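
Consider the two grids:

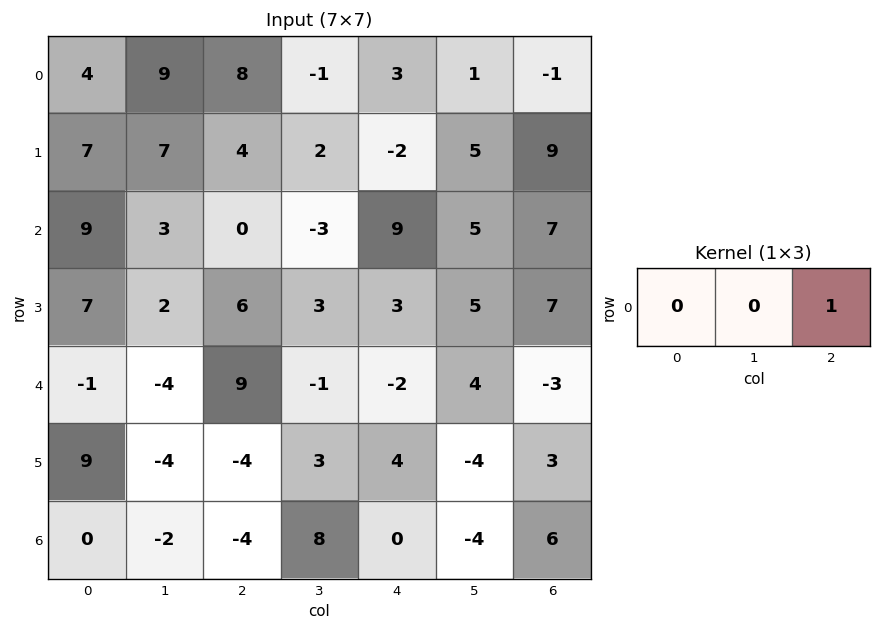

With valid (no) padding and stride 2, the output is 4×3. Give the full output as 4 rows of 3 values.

8 3 -1
0 9 7
9 -2 -3
-4 0 6

Output[0,0]: The receptive field on the input at this output position is [4 9 8]. Elementwise product with the kernel and sum: 8·1.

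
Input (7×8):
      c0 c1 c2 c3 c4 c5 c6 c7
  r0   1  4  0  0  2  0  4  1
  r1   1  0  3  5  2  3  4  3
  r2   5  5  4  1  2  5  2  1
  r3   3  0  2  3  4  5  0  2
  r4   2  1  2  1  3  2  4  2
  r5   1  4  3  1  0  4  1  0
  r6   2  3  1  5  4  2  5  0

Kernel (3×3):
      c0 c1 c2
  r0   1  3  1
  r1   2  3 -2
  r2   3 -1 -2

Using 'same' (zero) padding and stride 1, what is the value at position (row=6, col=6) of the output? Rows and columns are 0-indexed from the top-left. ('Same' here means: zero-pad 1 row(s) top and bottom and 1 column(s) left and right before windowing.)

26

The receptive field on the zero-padded input at this output position is [4 1 0 / 2 5 0 / 0 0 0]. Elementwise product with the kernel and sum: 4·1 + 1·3 + 0·1 + 2·2 + 5·3 + 0·-2 + 0·3 + 0·-1 + 0·-2.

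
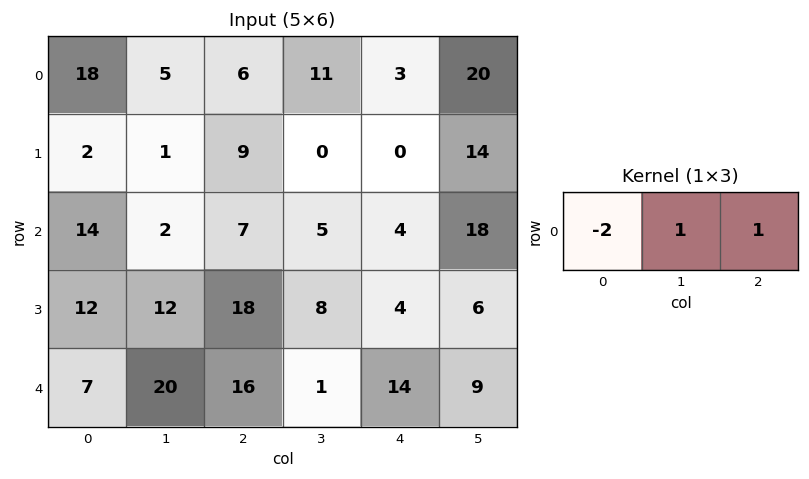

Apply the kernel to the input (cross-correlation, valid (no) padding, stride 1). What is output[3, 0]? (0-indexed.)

6

The receptive field on the input at this output position is [12 12 18]. Elementwise product with the kernel and sum: 12·-2 + 12·1 + 18·1.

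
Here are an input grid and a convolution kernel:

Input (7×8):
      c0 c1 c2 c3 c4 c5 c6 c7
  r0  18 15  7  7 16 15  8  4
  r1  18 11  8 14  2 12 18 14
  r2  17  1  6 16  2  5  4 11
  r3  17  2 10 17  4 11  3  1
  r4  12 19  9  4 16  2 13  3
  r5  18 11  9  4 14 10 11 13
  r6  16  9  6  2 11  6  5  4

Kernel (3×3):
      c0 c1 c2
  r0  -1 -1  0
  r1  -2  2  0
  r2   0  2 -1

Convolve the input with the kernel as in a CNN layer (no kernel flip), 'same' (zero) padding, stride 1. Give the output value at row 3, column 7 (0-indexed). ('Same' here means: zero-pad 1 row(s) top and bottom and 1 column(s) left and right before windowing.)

-13

The receptive field on the zero-padded input at this output position is [4 11 0 / 3 1 0 / 13 3 0]. Elementwise product with the kernel and sum: 4·-1 + 11·-1 + 3·-2 + 1·2 + 3·2 + 0·-1.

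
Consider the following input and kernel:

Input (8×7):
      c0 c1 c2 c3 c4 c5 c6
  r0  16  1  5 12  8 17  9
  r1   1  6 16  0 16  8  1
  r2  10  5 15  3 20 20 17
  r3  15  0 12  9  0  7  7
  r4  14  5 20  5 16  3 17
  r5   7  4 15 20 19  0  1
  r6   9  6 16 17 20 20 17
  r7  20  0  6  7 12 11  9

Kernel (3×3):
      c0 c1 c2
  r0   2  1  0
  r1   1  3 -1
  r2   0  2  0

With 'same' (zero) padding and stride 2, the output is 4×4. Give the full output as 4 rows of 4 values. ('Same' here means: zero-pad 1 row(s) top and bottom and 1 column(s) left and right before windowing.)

Output[0,0]: The receptive field on the zero-padded input at this output position is [0 0 0 / 0 16 1 / 0 1 6]. Elementwise product with the kernel and sum: 0·2 + 0·1 + 0·1 + 16·3 + 1·-1 + 1·2.

49 36 51 46
56 99 59 102
66 102 106 77
68 72 140 90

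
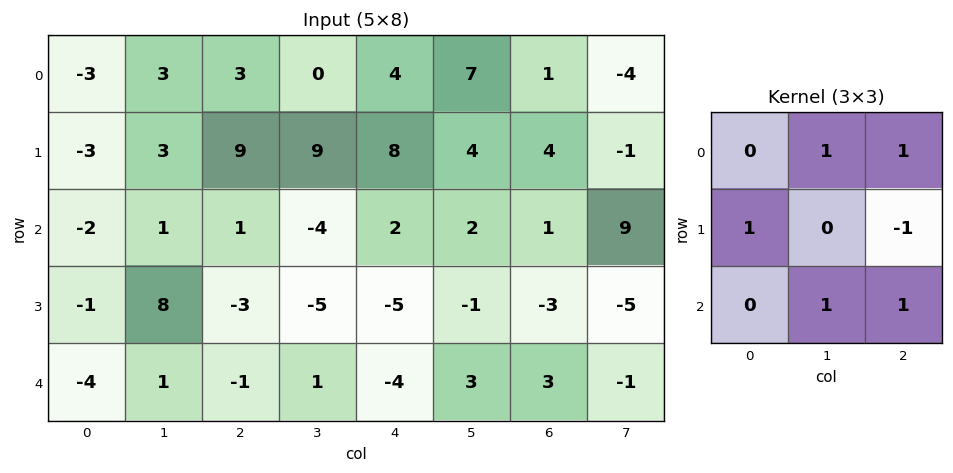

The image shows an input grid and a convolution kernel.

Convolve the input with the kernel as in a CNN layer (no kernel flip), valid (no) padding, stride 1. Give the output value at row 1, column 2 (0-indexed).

6

The receptive field on the input at this output position is [9 9 8 / 1 -4 2 / -3 -5 -5]. Elementwise product with the kernel and sum: 9·1 + 8·1 + 1·1 + 2·-1 + -5·1 + -5·1.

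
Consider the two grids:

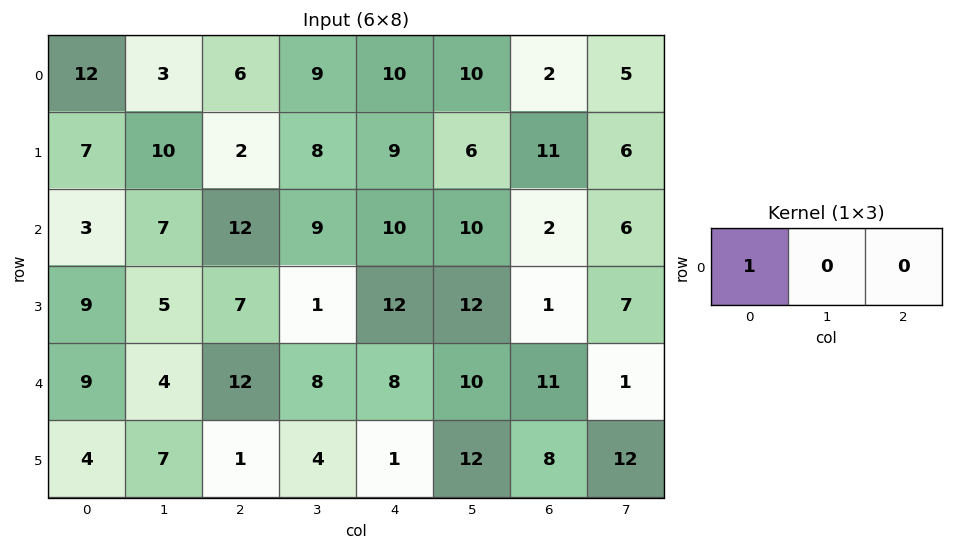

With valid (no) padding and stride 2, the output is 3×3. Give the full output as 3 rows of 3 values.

Output[0,0]: The receptive field on the input at this output position is [12 3 6]. Elementwise product with the kernel and sum: 12·1.

12 6 10
3 12 10
9 12 8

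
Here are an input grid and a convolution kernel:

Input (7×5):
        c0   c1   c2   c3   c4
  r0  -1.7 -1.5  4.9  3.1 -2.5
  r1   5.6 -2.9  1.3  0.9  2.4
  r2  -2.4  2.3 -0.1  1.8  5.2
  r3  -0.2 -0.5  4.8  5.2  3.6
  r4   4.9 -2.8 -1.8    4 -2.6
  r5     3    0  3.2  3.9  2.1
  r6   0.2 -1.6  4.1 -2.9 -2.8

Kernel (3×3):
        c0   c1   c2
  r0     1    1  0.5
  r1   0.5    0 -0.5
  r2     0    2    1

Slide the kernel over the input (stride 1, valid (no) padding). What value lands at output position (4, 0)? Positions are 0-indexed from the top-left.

2

The receptive field on the input at this output position is [4.9 -2.8 -1.8 / 3 0 3.2 / 0.2 -1.6 4.1]. Elementwise product with the kernel and sum: 4.9·1 + -2.8·1 + -1.8·0.5 + 3·0.5 + 3.2·-0.5 + -1.6·2 + 4.1·1.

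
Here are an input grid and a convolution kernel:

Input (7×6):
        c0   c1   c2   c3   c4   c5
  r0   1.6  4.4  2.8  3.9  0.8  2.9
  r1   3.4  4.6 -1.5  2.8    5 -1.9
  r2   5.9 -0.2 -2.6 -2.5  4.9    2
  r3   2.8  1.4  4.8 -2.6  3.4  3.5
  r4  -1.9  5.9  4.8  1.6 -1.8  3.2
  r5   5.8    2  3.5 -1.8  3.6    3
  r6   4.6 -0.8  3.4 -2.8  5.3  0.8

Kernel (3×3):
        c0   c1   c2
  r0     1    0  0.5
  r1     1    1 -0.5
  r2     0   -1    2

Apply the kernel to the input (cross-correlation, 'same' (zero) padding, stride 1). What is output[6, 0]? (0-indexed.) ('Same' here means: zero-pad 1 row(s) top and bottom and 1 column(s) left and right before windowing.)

6

The receptive field on the zero-padded input at this output position is [0 5.8 2 / 0 4.6 -0.8 / 0 0 0]. Elementwise product with the kernel and sum: 0·1 + 2·0.5 + 0·1 + 4.6·1 + -0.8·-0.5 + 0·-1 + 0·2.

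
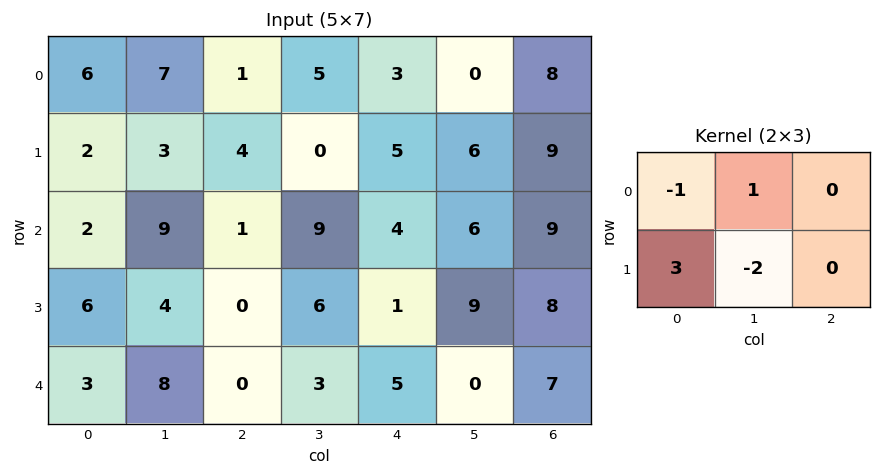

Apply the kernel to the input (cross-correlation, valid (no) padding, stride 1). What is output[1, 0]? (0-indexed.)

The receptive field on the input at this output position is [2 3 4 / 2 9 1]. Elementwise product with the kernel and sum: 2·-1 + 3·1 + 2·3 + 9·-2.

-11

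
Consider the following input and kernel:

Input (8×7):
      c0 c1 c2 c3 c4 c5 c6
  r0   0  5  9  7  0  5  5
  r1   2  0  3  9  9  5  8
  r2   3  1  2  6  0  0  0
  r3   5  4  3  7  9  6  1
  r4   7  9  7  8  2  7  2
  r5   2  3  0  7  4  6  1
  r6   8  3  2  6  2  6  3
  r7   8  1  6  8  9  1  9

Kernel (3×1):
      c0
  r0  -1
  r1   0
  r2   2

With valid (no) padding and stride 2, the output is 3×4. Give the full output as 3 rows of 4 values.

Output[0,0]: The receptive field on the input at this output position is [0 / 2 / 3]. Elementwise product with the kernel and sum: 0·-1 + 3·2.
Output[0,1]: The receptive field on the input at this output position is [9 / 3 / 2]. Elementwise product with the kernel and sum: 9·-1 + 2·2.

6 -5 0 -5
11 12 4 4
9 -3 2 4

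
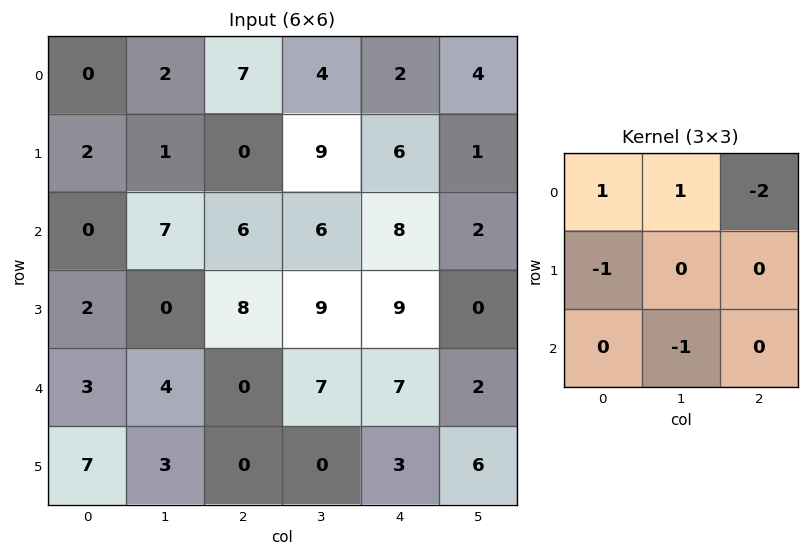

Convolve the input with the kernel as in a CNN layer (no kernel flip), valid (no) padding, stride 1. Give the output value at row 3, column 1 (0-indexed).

The receptive field on the input at this output position is [0 8 9 / 4 0 7 / 3 0 0]. Elementwise product with the kernel and sum: 0·1 + 8·1 + 9·-2 + 4·-1 + 0·-1.

-14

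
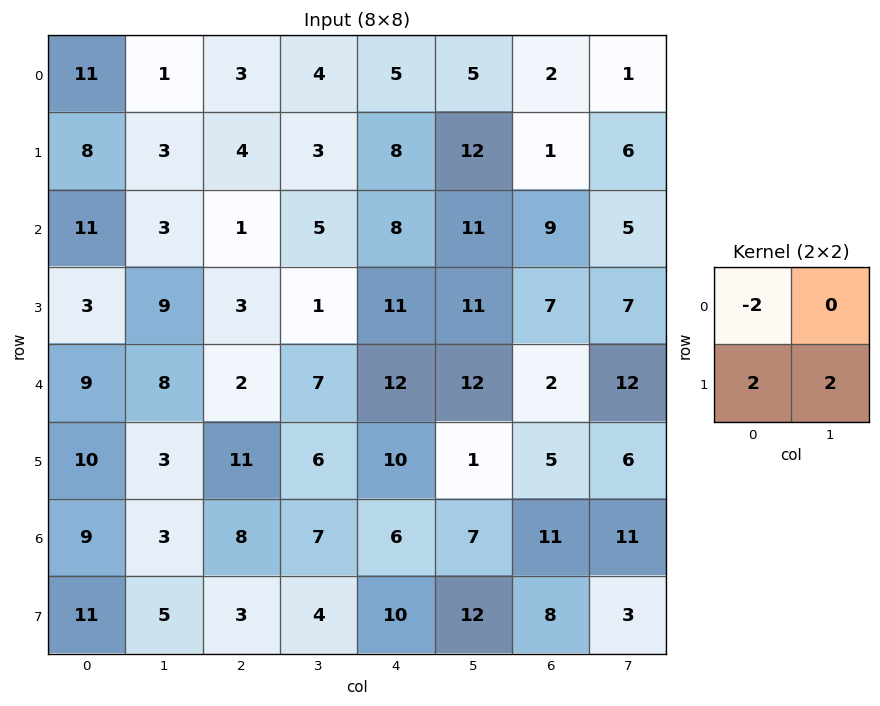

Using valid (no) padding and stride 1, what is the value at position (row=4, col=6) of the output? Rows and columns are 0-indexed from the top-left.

18

The receptive field on the input at this output position is [2 12 / 5 6]. Elementwise product with the kernel and sum: 2·-2 + 5·2 + 6·2.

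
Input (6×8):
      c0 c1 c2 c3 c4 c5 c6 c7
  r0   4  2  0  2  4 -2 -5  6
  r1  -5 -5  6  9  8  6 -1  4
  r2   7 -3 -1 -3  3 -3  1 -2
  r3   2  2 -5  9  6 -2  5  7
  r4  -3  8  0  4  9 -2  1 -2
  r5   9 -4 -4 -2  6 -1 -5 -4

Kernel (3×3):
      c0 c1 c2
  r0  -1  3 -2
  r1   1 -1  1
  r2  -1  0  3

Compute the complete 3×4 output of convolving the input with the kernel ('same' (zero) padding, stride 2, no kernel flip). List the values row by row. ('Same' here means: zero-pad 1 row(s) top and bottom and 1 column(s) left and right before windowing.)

Output[0,0]: The receptive field on the zero-padded input at this output position is [0 0 0 / 0 4 2 / 0 -5 -5]. Elementwise product with the kernel and sum: 0·-1 + 0·3 + 0·-2 + 0·1 + 4·-1 + 2·1 + 0·-1 + -5·3.

-17 36 5 15
-9 25 -21 0
1 -25 5 -13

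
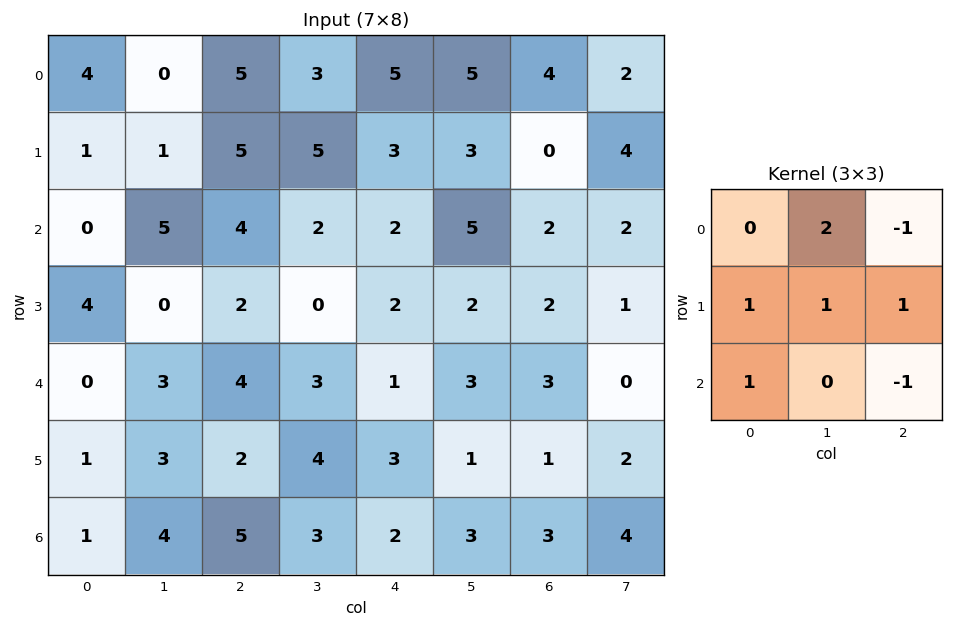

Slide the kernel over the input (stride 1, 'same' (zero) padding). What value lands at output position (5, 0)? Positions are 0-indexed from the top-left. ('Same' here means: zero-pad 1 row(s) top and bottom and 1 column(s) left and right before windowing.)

-3

The receptive field on the zero-padded input at this output position is [0 0 3 / 0 1 3 / 0 1 4]. Elementwise product with the kernel and sum: 0·2 + 3·-1 + 0·1 + 1·1 + 3·1 + 0·1 + 4·-1.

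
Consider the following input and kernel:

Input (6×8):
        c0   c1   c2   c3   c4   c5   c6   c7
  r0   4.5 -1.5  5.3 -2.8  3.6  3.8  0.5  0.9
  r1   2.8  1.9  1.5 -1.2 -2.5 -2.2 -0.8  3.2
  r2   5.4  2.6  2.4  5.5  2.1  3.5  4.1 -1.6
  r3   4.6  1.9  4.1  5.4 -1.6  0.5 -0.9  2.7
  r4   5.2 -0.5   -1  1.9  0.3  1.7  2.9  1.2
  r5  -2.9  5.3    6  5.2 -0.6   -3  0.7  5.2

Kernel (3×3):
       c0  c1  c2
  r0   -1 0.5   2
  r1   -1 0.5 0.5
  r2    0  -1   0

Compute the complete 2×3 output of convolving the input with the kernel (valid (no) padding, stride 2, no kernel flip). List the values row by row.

Output[0,0]: The receptive field on the input at this output position is [4.5 -1.5 5.3 / 2.8 1.9 1.5 / 5.4 2.6 2.4]. Elementwise product with the kernel and sum: 4.5·-1 + -1.5·0.5 + 5.3·2 + 2.8·-1 + 1.9·0.5 + 1.5·0.5 + 2.6·-1.
Output[0,1]: The receptive field on the input at this output position is [5.3 -2.8 3.6 / 1.5 -1.2 -2.5 / 2.4 5.5 2.1]. Elementwise product with the kernel and sum: 5.3·-1 + -2.8·0.5 + 3.6·2 + 1.5·-1 + -1.2·0.5 + -2.5·0.5 + 5.5·-1.

1.65 -8.35 -3.2
-0.4 0.45 7.55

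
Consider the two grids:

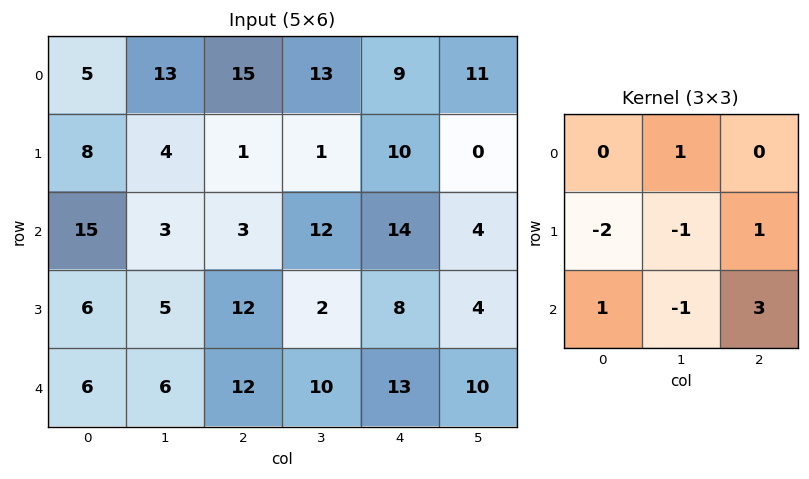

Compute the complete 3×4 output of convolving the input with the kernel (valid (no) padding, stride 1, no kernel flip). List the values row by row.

Output[0,0]: The receptive field on the input at this output position is [5 13 15 / 8 4 1 / 15 3 3]. Elementwise product with the kernel and sum: 13·1 + 8·-2 + 4·-1 + 1·1 + 15·1 + 3·-1 + 3·3.
Output[0,1]: The receptive field on the input at this output position is [13 15 13 / 4 1 1 / 3 3 12]. Elementwise product with the kernel and sum: 15·1 + 4·-2 + 1·-1 + 1·1 + 3·1 + 3·-1 + 12·3.

15 43 53 7
11 3 31 -18
34 7 35 33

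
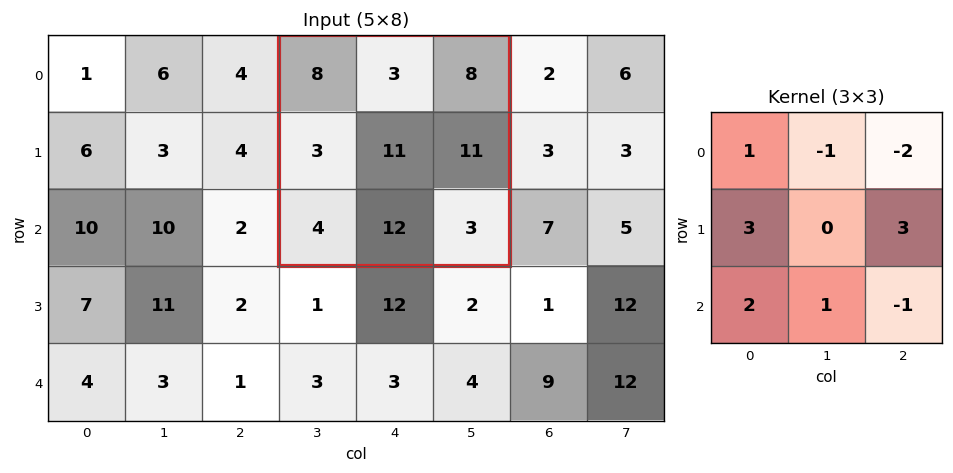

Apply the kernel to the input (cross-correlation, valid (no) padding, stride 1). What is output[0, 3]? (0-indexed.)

The receptive field on the input at this output position is [8 3 8 / 3 11 11 / 4 12 3]. Elementwise product with the kernel and sum: 8·1 + 3·-1 + 8·-2 + 3·3 + 11·3 + 4·2 + 12·1 + 3·-1.

48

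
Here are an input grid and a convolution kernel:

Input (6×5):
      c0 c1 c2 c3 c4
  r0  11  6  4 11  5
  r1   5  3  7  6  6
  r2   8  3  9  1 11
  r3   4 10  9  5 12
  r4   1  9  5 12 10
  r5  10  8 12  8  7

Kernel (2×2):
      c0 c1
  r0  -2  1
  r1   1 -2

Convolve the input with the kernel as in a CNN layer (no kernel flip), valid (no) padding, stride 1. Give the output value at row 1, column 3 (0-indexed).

The receptive field on the input at this output position is [6 6 / 1 11]. Elementwise product with the kernel and sum: 6·-2 + 6·1 + 1·1 + 11·-2.

-27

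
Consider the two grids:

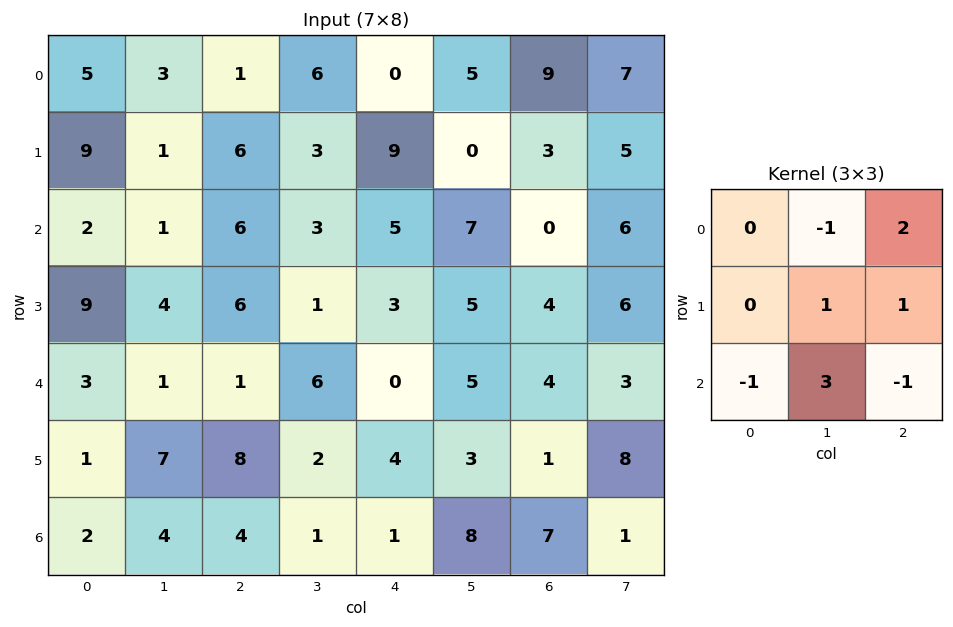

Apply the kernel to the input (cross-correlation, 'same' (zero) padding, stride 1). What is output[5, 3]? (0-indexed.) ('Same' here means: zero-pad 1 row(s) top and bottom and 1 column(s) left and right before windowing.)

The receptive field on the zero-padded input at this output position is [1 6 0 / 8 2 4 / 4 1 1]. Elementwise product with the kernel and sum: 6·-1 + 0·2 + 2·1 + 4·1 + 4·-1 + 1·3 + 1·-1.

-2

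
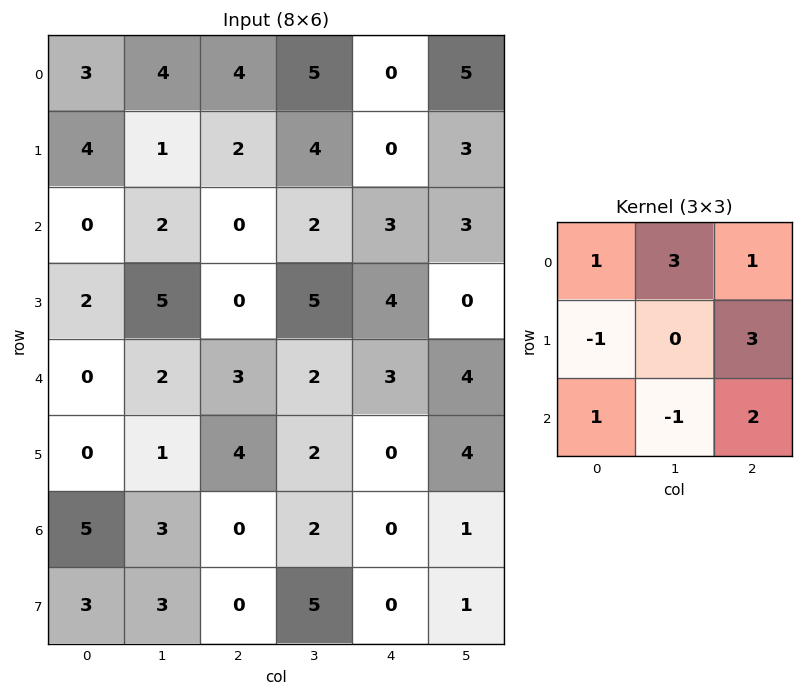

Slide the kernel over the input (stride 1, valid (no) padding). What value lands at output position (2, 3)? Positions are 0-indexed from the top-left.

The receptive field on the input at this output position is [2 3 3 / 5 4 0 / 2 3 4]. Elementwise product with the kernel and sum: 2·1 + 3·3 + 3·1 + 5·-1 + 0·3 + 2·1 + 3·-1 + 4·2.

16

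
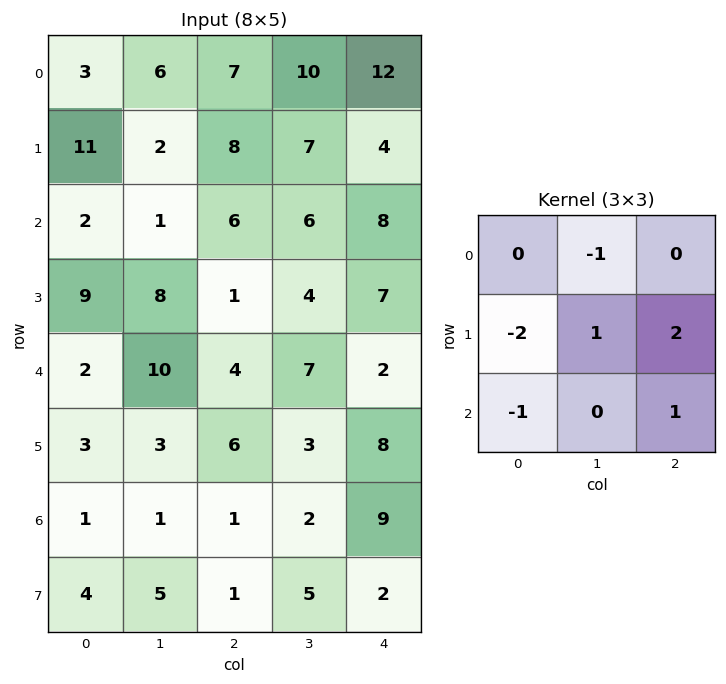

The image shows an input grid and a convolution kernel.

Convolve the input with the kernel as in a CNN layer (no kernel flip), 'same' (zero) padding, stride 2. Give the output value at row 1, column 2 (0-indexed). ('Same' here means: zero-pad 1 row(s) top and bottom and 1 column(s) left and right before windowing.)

-12

The receptive field on the zero-padded input at this output position is [7 4 0 / 6 8 0 / 4 7 0]. Elementwise product with the kernel and sum: 4·-1 + 6·-2 + 8·1 + 0·2 + 4·-1 + 0·1.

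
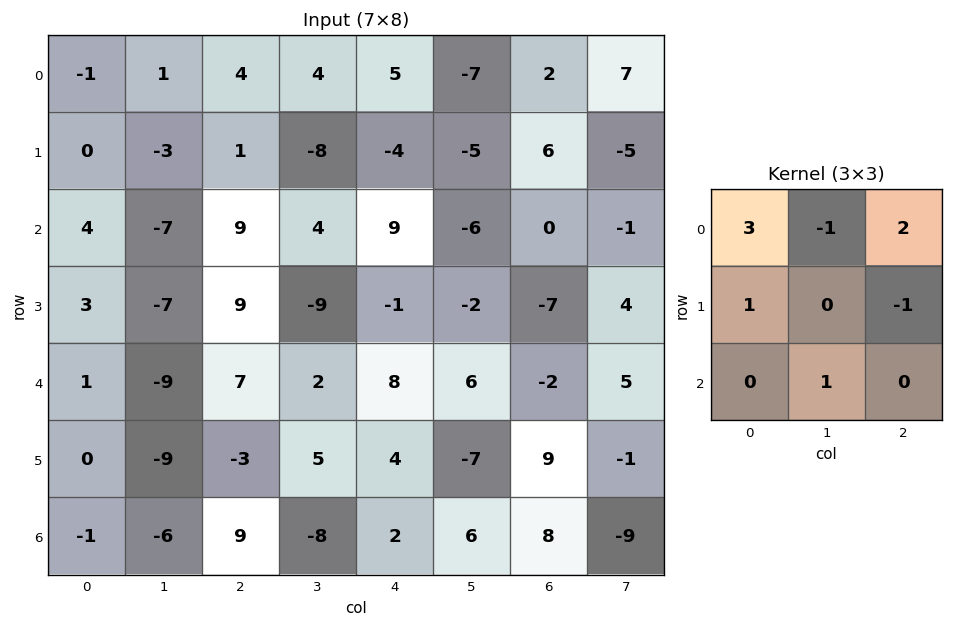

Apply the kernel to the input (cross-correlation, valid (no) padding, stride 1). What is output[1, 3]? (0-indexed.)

The receptive field on the input at this output position is [-8 -4 -5 / 4 9 -6 / -9 -1 -2]. Elementwise product with the kernel and sum: -8·3 + -4·-1 + -5·2 + 4·1 + -6·-1 + -1·1.

-21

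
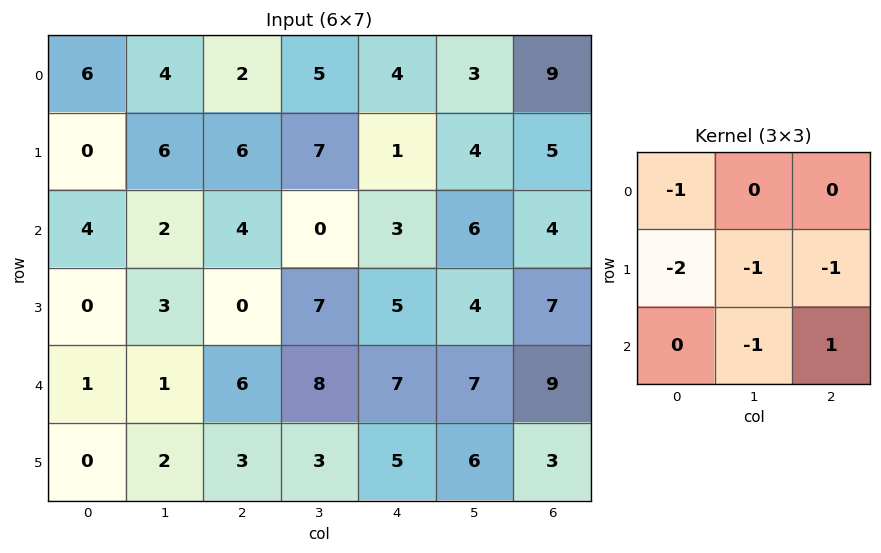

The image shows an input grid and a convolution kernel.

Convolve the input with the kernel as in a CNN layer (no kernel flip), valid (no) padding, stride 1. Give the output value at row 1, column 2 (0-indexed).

The receptive field on the input at this output position is [6 7 1 / 4 0 3 / 0 7 5]. Elementwise product with the kernel and sum: 6·-1 + 4·-2 + 0·-1 + 3·-1 + 7·-1 + 5·1.

-19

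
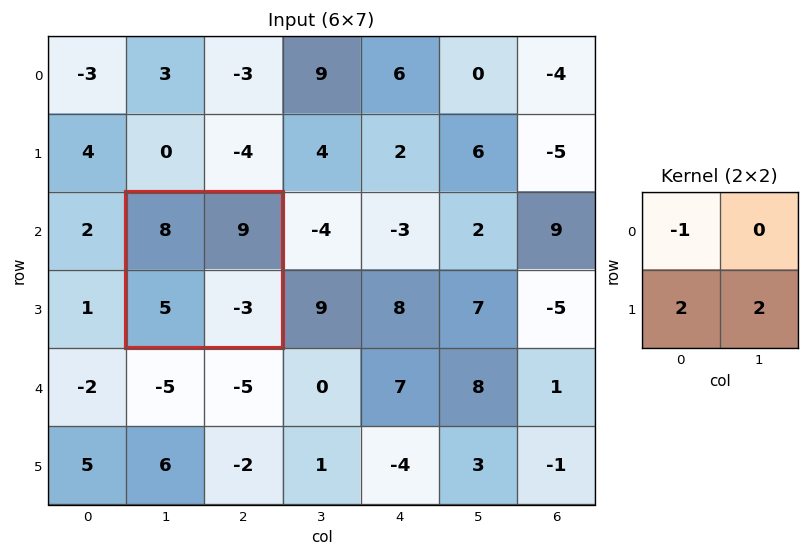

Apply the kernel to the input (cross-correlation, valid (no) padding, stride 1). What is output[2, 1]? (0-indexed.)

-4

The receptive field on the input at this output position is [8 9 / 5 -3]. Elementwise product with the kernel and sum: 8·-1 + 5·2 + -3·2.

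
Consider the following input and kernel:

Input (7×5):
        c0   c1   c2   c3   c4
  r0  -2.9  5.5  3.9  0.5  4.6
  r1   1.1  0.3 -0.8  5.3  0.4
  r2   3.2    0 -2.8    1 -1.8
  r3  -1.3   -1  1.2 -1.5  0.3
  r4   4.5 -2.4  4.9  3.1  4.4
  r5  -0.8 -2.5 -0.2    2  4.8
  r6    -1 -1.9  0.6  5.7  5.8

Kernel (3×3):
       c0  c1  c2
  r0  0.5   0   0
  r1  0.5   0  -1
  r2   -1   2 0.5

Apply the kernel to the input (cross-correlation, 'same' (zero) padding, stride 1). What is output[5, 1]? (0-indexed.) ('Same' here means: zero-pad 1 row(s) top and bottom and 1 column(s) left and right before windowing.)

The receptive field on the zero-padded input at this output position is [4.5 -2.4 4.9 / -0.8 -2.5 -0.2 / -1 -1.9 0.6]. Elementwise product with the kernel and sum: 4.5·0.5 + -0.8·0.5 + -0.2·-1 + -1·-1 + -1.9·2 + 0.6·0.5.

-0.45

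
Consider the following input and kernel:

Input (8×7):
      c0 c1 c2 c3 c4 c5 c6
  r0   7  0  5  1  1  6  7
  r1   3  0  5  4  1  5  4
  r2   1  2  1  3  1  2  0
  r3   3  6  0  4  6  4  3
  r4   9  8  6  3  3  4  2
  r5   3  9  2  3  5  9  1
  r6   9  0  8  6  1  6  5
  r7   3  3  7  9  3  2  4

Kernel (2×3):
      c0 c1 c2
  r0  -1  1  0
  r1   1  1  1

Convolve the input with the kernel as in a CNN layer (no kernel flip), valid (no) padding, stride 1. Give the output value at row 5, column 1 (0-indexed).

The receptive field on the input at this output position is [9 2 3 / 0 8 6]. Elementwise product with the kernel and sum: 9·-1 + 2·1 + 0·1 + 8·1 + 6·1.

7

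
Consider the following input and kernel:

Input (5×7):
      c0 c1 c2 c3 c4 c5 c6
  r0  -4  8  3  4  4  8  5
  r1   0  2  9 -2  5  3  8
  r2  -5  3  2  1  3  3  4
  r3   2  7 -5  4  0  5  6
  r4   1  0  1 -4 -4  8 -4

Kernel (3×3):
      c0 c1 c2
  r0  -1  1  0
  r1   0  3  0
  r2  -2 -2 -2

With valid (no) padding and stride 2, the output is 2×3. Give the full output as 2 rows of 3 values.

Output[0,0]: The receptive field on the input at this output position is [-4 8 3 / 0 2 9 / -5 3 2]. Elementwise product with the kernel and sum: -4·-1 + 8·1 + 2·3 + -5·-2 + 3·-2 + 2·-2.

18 -17 -7
25 25 15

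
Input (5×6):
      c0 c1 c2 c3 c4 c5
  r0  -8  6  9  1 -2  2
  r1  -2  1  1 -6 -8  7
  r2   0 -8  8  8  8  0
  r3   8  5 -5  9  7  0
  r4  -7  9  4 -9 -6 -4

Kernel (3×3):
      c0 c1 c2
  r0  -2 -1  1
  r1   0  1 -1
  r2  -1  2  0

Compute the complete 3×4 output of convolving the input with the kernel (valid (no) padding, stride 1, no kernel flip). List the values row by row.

3 11 -11 -5
-10 -24 19 40
51 1 -36 -20

Output[0,0]: The receptive field on the input at this output position is [-8 6 9 / -2 1 1 / 0 -8 8]. Elementwise product with the kernel and sum: -8·-2 + 6·-1 + 9·1 + 1·1 + 1·-1 + 0·-1 + -8·2.
Output[0,1]: The receptive field on the input at this output position is [6 9 1 / 1 1 -6 / -8 8 8]. Elementwise product with the kernel and sum: 6·-2 + 9·-1 + 1·1 + 1·1 + -6·-1 + -8·-1 + 8·2.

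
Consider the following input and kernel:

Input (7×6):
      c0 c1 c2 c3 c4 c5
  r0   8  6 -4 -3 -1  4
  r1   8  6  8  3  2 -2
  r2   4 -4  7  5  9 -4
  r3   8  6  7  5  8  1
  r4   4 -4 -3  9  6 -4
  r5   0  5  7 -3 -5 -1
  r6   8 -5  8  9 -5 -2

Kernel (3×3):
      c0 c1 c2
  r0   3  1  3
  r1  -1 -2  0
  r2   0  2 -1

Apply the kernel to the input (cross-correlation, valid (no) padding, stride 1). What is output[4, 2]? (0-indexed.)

The receptive field on the input at this output position is [-3 9 6 / 7 -3 -5 / 8 9 -5]. Elementwise product with the kernel and sum: -3·3 + 9·1 + 6·3 + 7·-1 + -3·-2 + 9·2 + -5·-1.

40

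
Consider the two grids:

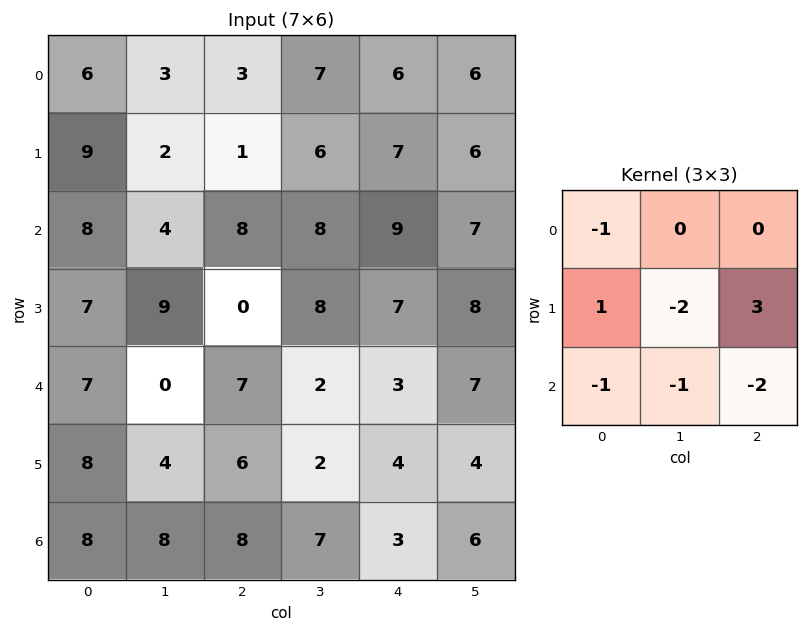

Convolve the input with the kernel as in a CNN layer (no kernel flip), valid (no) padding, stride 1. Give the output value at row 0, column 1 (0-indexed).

The receptive field on the input at this output position is [3 3 7 / 2 1 6 / 4 8 8]. Elementwise product with the kernel and sum: 3·-1 + 2·1 + 1·-2 + 6·3 + 4·-1 + 8·-1 + 8·-2.

-13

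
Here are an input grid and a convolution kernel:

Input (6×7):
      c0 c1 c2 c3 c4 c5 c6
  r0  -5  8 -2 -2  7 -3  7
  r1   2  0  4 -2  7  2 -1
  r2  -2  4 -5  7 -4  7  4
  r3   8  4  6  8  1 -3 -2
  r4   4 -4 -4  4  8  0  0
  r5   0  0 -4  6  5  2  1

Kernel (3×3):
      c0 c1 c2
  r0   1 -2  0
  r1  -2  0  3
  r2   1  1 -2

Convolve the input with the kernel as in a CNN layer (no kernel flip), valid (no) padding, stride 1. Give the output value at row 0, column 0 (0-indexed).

The receptive field on the input at this output position is [-5 8 -2 / 2 0 4 / -2 4 -5]. Elementwise product with the kernel and sum: -5·1 + 8·-2 + 2·-2 + 4·3 + -2·1 + 4·1 + -5·-2.

-1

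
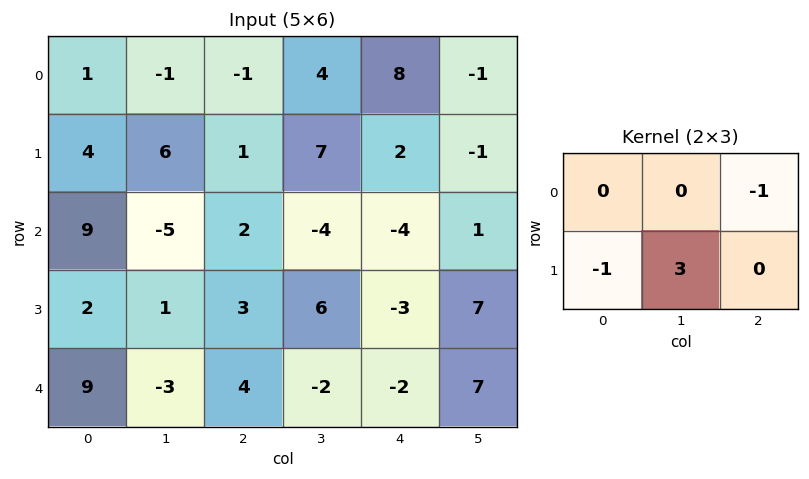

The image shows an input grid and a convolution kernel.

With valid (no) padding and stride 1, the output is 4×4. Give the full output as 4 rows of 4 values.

15 -7 12 0
-25 4 -16 -7
-1 12 19 -16
-21 9 -7 -11

Output[0,0]: The receptive field on the input at this output position is [1 -1 -1 / 4 6 1]. Elementwise product with the kernel and sum: -1·-1 + 4·-1 + 6·3.
Output[0,1]: The receptive field on the input at this output position is [-1 -1 4 / 6 1 7]. Elementwise product with the kernel and sum: 4·-1 + 6·-1 + 1·3.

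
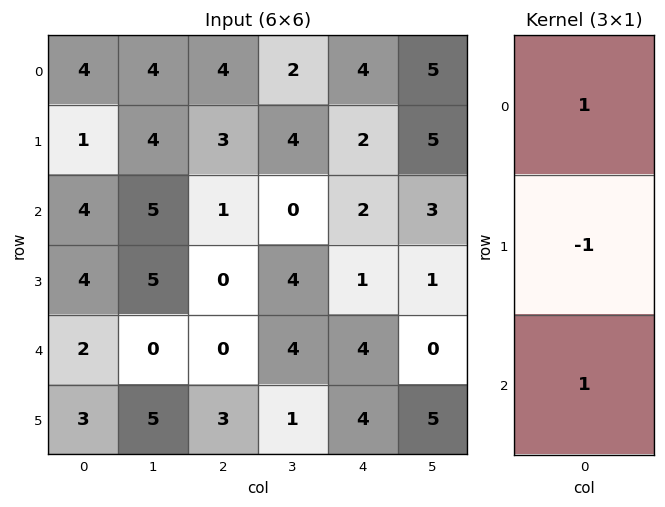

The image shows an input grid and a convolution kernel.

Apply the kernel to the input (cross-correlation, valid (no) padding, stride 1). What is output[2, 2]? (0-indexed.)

The receptive field on the input at this output position is [1 / 0 / 0]. Elementwise product with the kernel and sum: 1·1 + 0·-1 + 0·1.

1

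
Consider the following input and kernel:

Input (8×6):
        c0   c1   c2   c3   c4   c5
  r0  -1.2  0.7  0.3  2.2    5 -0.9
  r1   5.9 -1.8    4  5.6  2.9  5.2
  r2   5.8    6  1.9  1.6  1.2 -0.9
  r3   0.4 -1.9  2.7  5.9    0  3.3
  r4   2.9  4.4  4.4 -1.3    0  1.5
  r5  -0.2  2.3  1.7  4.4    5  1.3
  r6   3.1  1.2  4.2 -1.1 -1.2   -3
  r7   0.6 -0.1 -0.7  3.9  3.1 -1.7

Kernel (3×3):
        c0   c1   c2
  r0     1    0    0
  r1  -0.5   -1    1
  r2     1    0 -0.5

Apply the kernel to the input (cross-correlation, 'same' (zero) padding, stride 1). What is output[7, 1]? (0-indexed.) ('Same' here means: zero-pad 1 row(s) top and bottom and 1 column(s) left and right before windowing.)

The receptive field on the zero-padded input at this output position is [3.1 1.2 4.2 / 0.6 -0.1 -0.7 / 0 0 0]. Elementwise product with the kernel and sum: 3.1·1 + 0.6·-0.5 + -0.1·-1 + -0.7·1 + 0·1 + 0·-0.5.

2.2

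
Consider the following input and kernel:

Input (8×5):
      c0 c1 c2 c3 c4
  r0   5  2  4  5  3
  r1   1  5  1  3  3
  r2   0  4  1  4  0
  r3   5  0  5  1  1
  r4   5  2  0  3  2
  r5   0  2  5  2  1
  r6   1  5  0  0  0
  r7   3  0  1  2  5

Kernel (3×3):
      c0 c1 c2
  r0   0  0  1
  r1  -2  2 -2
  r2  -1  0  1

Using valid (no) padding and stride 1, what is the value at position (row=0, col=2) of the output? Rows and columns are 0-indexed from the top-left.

0

The receptive field on the input at this output position is [4 5 3 / 1 3 3 / 1 4 0]. Elementwise product with the kernel and sum: 3·1 + 1·-2 + 3·2 + 3·-2 + 1·-1 + 0·1.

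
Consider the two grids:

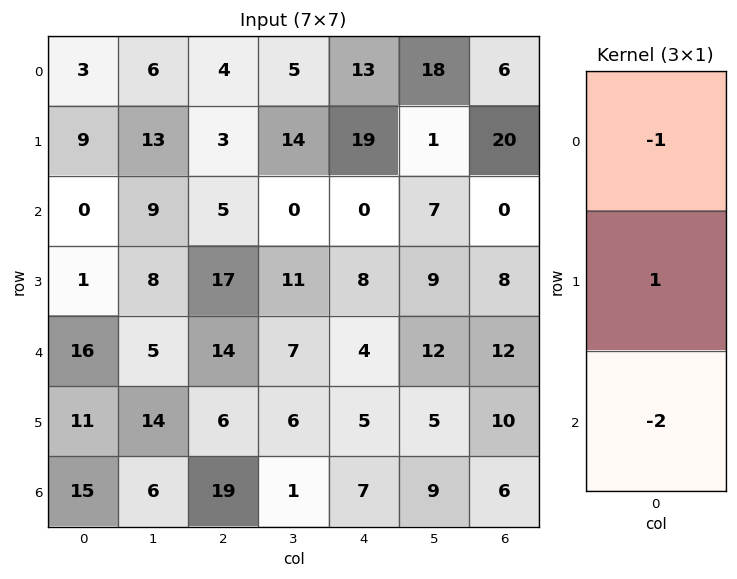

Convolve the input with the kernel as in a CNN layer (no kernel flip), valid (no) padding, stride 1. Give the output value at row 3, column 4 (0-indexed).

The receptive field on the input at this output position is [8 / 4 / 5]. Elementwise product with the kernel and sum: 8·-1 + 4·1 + 5·-2.

-14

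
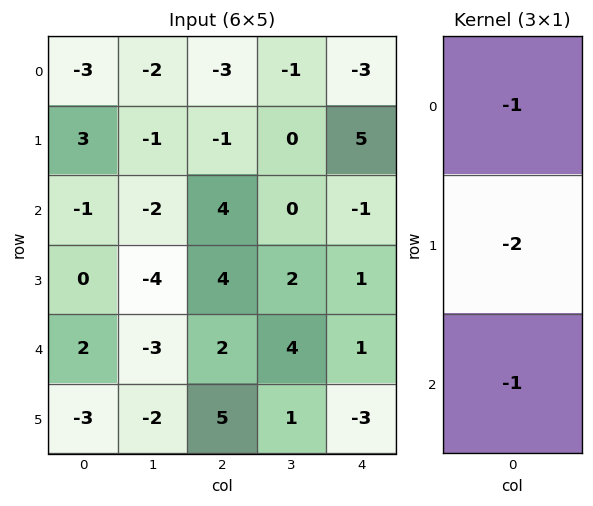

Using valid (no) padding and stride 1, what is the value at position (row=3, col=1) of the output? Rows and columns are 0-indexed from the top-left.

The receptive field on the input at this output position is [-4 / -3 / -2]. Elementwise product with the kernel and sum: -4·-1 + -3·-2 + -2·-1.

12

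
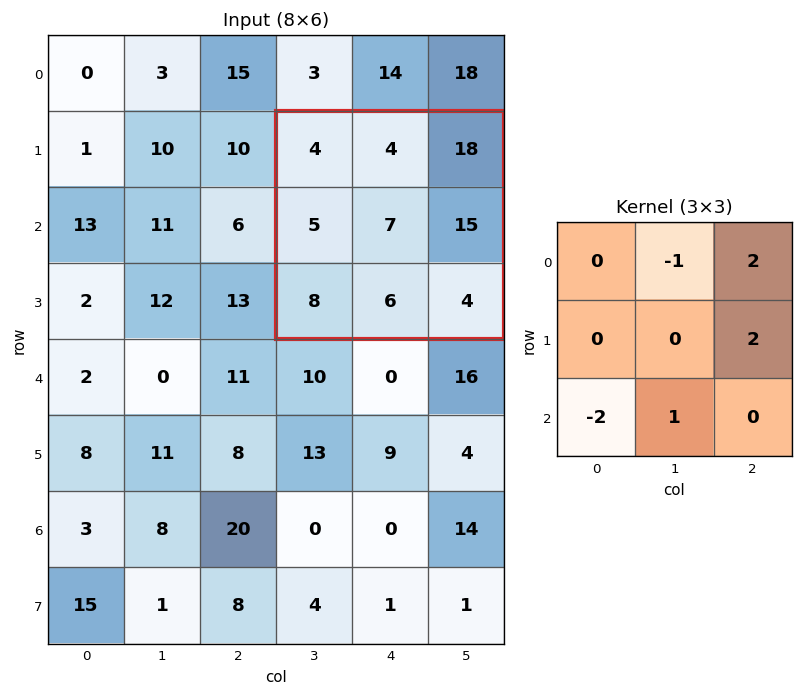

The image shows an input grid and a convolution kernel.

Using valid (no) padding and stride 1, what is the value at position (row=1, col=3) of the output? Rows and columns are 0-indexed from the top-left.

52

The receptive field on the input at this output position is [4 4 18 / 5 7 15 / 8 6 4]. Elementwise product with the kernel and sum: 4·-1 + 18·2 + 15·2 + 8·-2 + 6·1.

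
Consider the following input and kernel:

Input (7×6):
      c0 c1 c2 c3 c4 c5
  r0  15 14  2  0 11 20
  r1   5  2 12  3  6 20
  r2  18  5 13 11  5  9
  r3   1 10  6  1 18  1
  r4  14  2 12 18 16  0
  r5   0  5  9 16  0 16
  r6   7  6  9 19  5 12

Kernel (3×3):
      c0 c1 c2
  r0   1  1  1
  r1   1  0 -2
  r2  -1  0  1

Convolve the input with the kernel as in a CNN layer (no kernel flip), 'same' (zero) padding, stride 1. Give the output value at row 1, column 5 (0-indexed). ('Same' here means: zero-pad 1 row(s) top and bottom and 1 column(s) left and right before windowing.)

The receptive field on the zero-padded input at this output position is [11 20 0 / 6 20 0 / 5 9 0]. Elementwise product with the kernel and sum: 11·1 + 20·1 + 0·1 + 6·1 + 0·-2 + 5·-1 + 0·1.

32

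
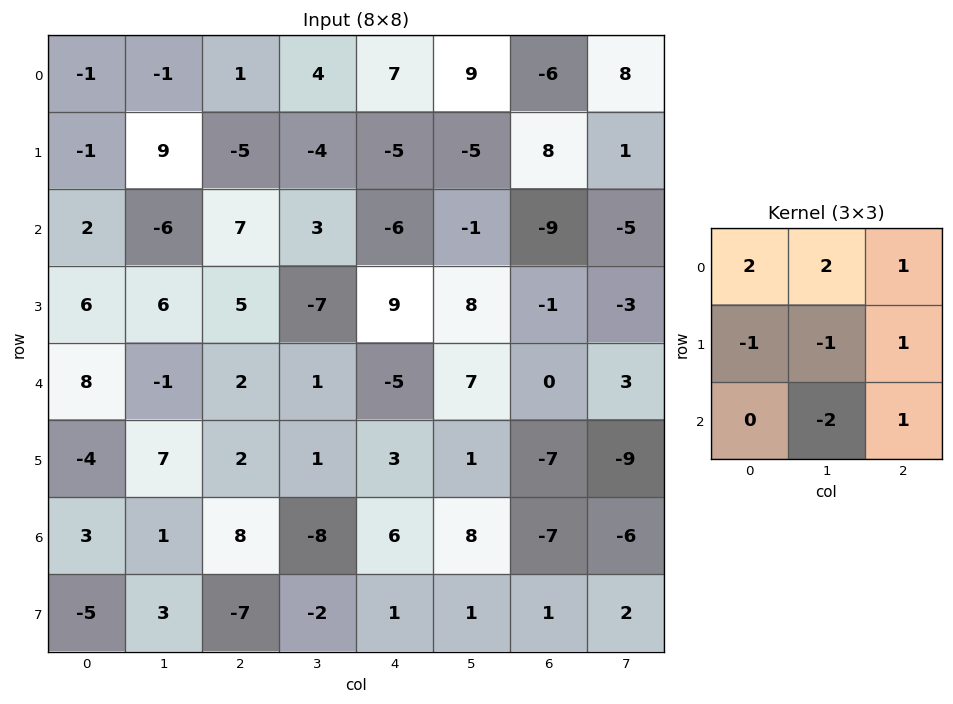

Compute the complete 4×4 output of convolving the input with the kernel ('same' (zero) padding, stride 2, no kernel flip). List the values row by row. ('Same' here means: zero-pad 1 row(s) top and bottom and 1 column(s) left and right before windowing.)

11 10 3 -10
-7 -11 -31 11
24 12 18 12
10 14 18 -28

Output[0,0]: The receptive field on the zero-padded input at this output position is [0 0 0 / 0 -1 -1 / 0 -1 9]. Elementwise product with the kernel and sum: 0·2 + 0·2 + 0·1 + 0·-1 + -1·-1 + -1·1 + -1·-2 + 9·1.
Output[0,1]: The receptive field on the zero-padded input at this output position is [0 0 0 / -1 1 4 / 9 -5 -4]. Elementwise product with the kernel and sum: 0·2 + 0·2 + 0·1 + -1·-1 + 1·-1 + 4·1 + -5·-2 + -4·1.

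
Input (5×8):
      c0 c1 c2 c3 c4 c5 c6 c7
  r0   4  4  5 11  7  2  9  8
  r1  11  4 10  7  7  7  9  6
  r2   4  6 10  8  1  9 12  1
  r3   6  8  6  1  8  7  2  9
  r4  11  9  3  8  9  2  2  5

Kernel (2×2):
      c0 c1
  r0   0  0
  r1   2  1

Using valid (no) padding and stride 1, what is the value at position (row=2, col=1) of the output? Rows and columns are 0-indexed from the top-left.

22

The receptive field on the input at this output position is [6 10 / 8 6]. Elementwise product with the kernel and sum: 8·2 + 6·1.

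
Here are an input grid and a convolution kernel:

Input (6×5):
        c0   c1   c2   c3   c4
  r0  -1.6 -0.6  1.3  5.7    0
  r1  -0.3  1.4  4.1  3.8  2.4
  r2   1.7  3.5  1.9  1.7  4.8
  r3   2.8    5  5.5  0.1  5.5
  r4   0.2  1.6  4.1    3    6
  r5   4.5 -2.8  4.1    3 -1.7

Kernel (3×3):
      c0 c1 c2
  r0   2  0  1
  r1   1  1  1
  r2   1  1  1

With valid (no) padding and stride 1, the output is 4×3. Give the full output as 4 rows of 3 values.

10.4 20.9 21.3
23.9 24.3 30.1
24.5 28 32.8
22.8 23.1 35

Output[0,0]: The receptive field on the input at this output position is [-1.6 -0.6 1.3 / -0.3 1.4 4.1 / 1.7 3.5 1.9]. Elementwise product with the kernel and sum: -1.6·2 + 1.3·1 + -0.3·1 + 1.4·1 + 4.1·1 + 1.7·1 + 3.5·1 + 1.9·1.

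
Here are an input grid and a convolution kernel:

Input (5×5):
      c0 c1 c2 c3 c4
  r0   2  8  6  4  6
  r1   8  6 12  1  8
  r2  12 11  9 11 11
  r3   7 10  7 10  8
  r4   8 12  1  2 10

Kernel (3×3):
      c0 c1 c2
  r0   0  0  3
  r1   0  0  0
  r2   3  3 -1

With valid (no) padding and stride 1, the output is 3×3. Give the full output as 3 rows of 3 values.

78 61 67
80 44 67
86 70 32

Output[0,0]: The receptive field on the input at this output position is [2 8 6 / 8 6 12 / 12 11 9]. Elementwise product with the kernel and sum: 6·3 + 12·3 + 11·3 + 9·-1.
Output[0,1]: The receptive field on the input at this output position is [8 6 4 / 6 12 1 / 11 9 11]. Elementwise product with the kernel and sum: 4·3 + 11·3 + 9·3 + 11·-1.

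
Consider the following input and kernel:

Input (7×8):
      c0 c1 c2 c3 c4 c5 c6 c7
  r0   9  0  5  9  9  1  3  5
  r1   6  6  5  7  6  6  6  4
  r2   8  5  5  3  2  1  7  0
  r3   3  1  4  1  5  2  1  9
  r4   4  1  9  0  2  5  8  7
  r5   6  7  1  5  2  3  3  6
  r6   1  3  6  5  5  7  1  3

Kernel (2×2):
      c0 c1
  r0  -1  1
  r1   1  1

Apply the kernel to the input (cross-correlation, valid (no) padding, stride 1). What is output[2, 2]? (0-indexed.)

The receptive field on the input at this output position is [5 3 / 4 1]. Elementwise product with the kernel and sum: 5·-1 + 3·1 + 4·1 + 1·1.

3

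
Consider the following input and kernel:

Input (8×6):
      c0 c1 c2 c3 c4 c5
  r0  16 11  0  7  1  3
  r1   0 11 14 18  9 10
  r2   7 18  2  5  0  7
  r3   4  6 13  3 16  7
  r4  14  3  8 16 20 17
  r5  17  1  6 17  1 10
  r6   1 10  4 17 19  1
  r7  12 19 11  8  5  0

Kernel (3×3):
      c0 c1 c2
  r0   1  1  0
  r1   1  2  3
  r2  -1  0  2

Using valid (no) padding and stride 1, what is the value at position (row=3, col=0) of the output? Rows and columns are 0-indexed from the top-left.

49

The receptive field on the input at this output position is [4 6 13 / 14 3 8 / 17 1 6]. Elementwise product with the kernel and sum: 4·1 + 6·1 + 14·1 + 3·2 + 8·3 + 17·-1 + 6·2.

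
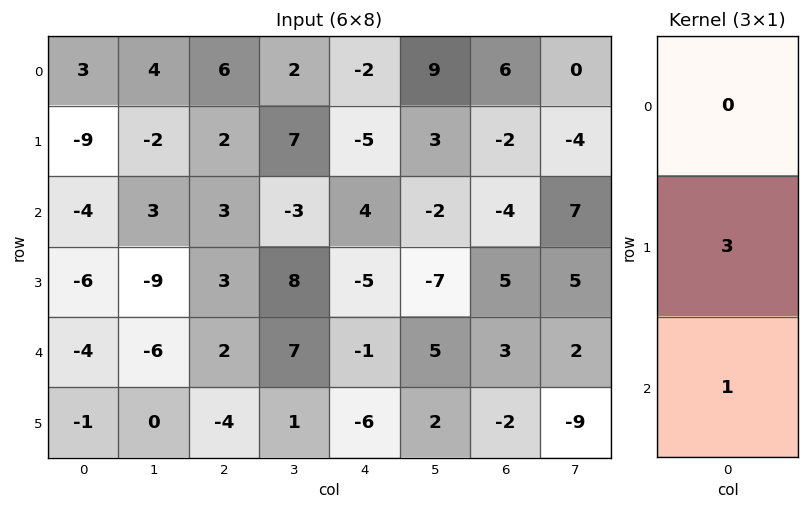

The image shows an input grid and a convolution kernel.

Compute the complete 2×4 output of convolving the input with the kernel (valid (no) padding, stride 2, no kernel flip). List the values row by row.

-31 9 -11 -10
-22 11 -16 18

Output[0,0]: The receptive field on the input at this output position is [3 / -9 / -4]. Elementwise product with the kernel and sum: -9·3 + -4·1.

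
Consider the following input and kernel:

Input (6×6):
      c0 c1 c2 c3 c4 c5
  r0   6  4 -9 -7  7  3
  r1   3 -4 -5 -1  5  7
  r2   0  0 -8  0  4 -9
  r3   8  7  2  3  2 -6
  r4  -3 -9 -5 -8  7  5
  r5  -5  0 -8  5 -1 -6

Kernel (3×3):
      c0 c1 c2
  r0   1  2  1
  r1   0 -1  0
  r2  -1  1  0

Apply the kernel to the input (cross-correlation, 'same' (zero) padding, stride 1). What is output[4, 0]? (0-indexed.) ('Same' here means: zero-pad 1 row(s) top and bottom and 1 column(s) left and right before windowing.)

The receptive field on the zero-padded input at this output position is [0 8 7 / 0 -3 -9 / 0 -5 0]. Elementwise product with the kernel and sum: 0·1 + 8·2 + 7·1 + -3·-1 + 0·-1 + -5·1.

21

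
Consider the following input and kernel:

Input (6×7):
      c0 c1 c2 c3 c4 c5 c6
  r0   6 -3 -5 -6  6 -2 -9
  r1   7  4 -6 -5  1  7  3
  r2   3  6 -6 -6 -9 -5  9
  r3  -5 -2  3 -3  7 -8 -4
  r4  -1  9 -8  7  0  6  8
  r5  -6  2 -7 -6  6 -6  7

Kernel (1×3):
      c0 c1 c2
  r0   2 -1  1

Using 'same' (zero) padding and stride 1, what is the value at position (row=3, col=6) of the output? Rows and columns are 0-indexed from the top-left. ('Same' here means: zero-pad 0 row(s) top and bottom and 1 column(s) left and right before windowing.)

-12

The receptive field on the zero-padded input at this output position is [-8 -4 0]. Elementwise product with the kernel and sum: -8·2 + -4·-1 + 0·1.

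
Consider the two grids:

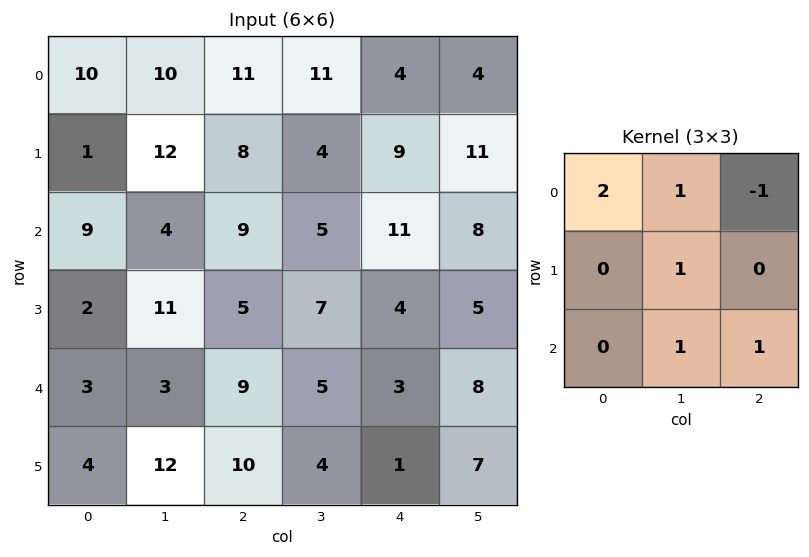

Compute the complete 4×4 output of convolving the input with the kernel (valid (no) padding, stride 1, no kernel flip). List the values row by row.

Output[0,0]: The receptive field on the input at this output position is [10 10 11 / 1 12 8 / 9 4 9]. Elementwise product with the kernel and sum: 10·2 + 10·1 + 11·-1 + 12·1 + 4·1 + 9·1.

44 42 49 50
26 49 27 26
36 31 27 28
35 43 23 24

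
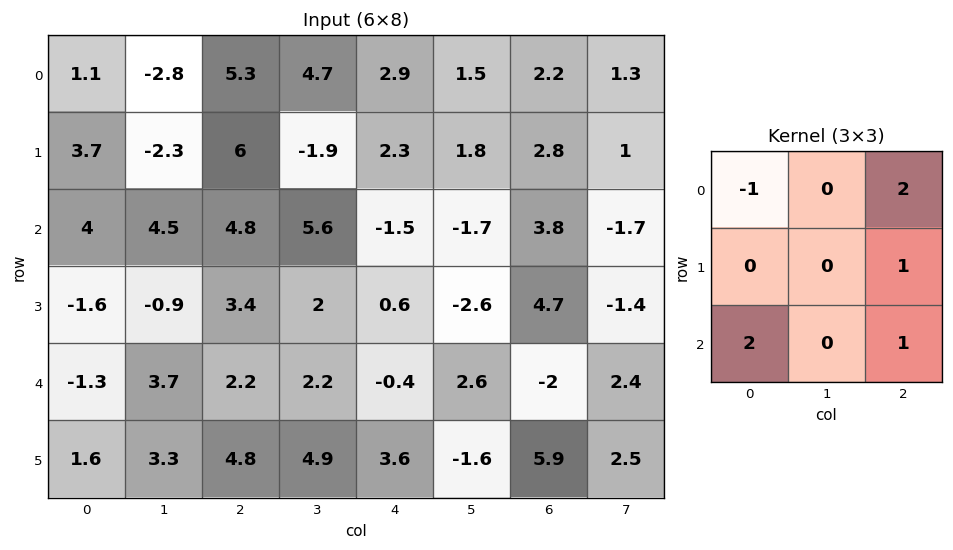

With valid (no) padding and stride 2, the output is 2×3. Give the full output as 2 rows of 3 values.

28.3 10.9 5.1
8.6 -3.2 11

Output[0,0]: The receptive field on the input at this output position is [1.1 -2.8 5.3 / 3.7 -2.3 6 / 4 4.5 4.8]. Elementwise product with the kernel and sum: 1.1·-1 + 5.3·2 + 6·1 + 4·2 + 4.8·1.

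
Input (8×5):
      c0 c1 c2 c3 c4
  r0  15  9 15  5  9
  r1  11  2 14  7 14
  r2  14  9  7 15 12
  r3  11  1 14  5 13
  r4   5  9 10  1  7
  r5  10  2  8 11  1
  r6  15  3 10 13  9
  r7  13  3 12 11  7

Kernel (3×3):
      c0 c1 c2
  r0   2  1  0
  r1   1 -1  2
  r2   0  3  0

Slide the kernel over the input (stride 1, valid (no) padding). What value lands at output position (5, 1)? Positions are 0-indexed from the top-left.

67

The receptive field on the input at this output position is [2 8 11 / 3 10 13 / 3 12 11]. Elementwise product with the kernel and sum: 2·2 + 8·1 + 3·1 + 10·-1 + 13·2 + 12·3.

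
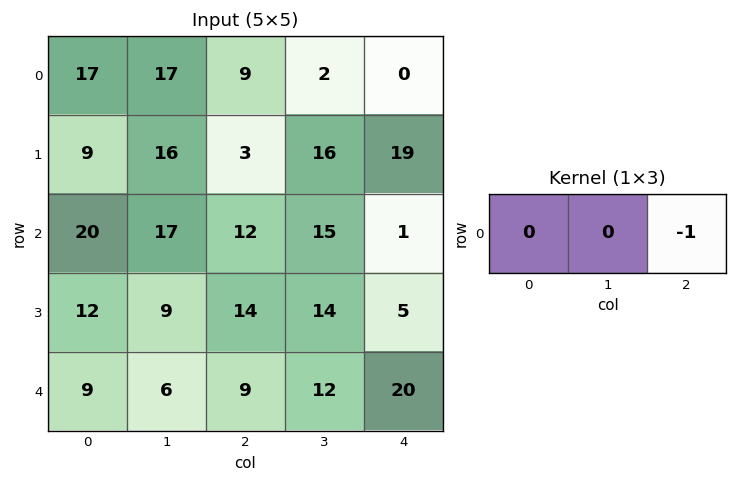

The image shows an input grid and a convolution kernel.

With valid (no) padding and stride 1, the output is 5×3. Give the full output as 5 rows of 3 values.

Output[0,0]: The receptive field on the input at this output position is [17 17 9]. Elementwise product with the kernel and sum: 9·-1.

-9 -2 0
-3 -16 -19
-12 -15 -1
-14 -14 -5
-9 -12 -20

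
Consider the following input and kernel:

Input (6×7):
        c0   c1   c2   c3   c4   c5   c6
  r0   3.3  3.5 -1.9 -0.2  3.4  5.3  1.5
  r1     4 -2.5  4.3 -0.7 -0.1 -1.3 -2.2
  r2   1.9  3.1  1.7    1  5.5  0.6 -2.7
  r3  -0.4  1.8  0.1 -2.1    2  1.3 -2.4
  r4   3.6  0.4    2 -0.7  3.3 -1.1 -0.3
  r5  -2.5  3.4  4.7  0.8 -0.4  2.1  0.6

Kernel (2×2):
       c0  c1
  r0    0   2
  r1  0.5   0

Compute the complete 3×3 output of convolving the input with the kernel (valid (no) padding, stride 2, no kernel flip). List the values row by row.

Output[0,0]: The receptive field on the input at this output position is [3.3 3.5 / 4 -2.5]. Elementwise product with the kernel and sum: 3.5·2 + 4·0.5.
Output[0,1]: The receptive field on the input at this output position is [-1.9 -0.2 / 4.3 -0.7]. Elementwise product with the kernel and sum: -0.2·2 + 4.3·0.5.

9 1.75 10.55
6 2.05 2.2
-0.45 0.95 -2.4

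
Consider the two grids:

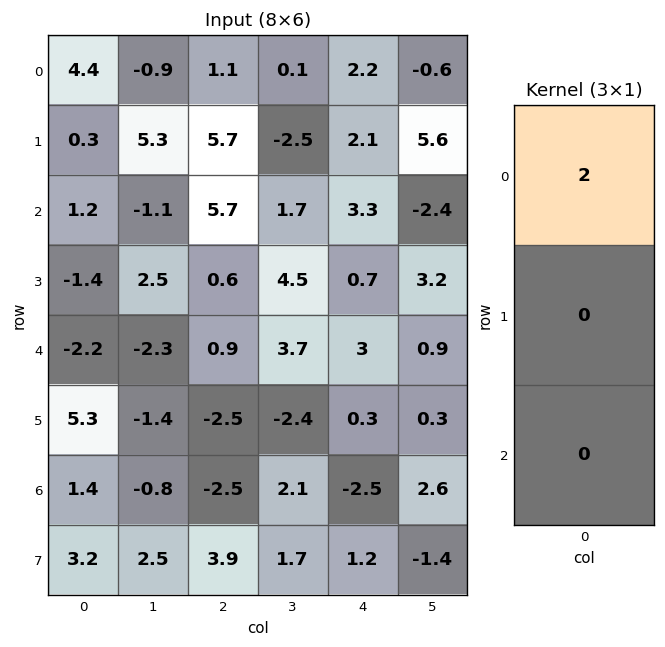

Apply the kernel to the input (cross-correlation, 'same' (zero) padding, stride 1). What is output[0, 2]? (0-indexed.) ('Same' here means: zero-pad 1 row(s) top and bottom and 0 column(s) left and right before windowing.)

0

The receptive field on the zero-padded input at this output position is [0 / 1.1 / 5.7]. Elementwise product with the kernel and sum: 0·2.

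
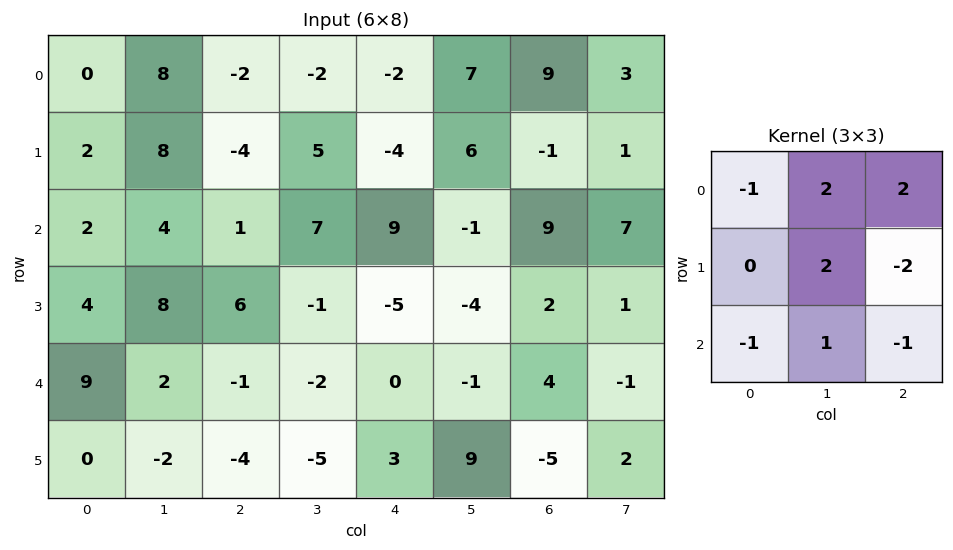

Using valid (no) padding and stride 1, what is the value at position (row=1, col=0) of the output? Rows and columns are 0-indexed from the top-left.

10

The receptive field on the input at this output position is [2 8 -4 / 2 4 1 / 4 8 6]. Elementwise product with the kernel and sum: 2·-1 + 8·2 + -4·2 + 4·2 + 1·-2 + 4·-1 + 8·1 + 6·-1.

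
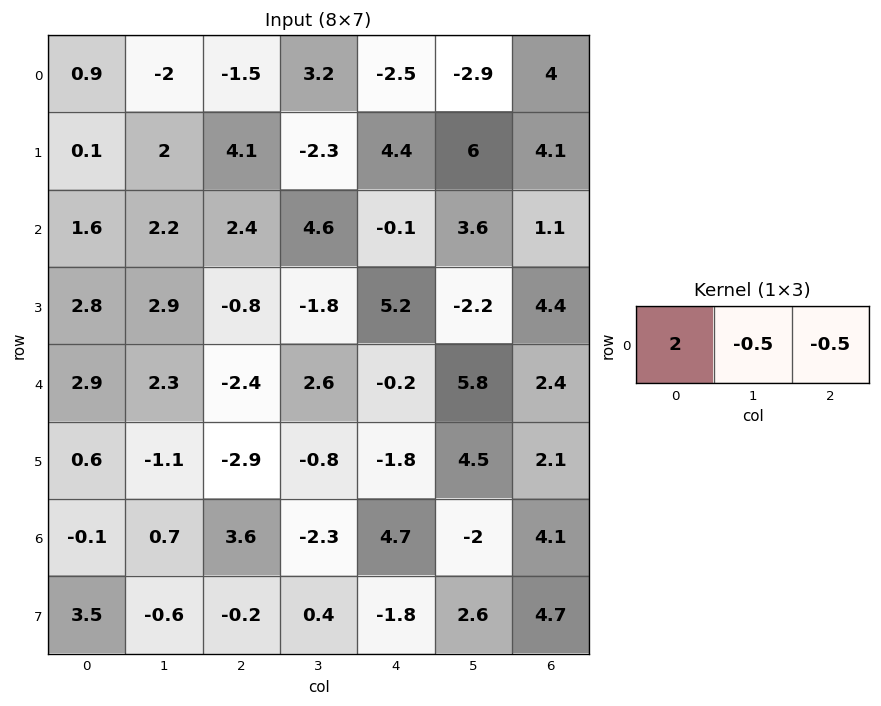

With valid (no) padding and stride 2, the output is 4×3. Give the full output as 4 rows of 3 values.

Output[0,0]: The receptive field on the input at this output position is [0.9 -2 -1.5]. Elementwise product with the kernel and sum: 0.9·2 + -2·-0.5 + -1.5·-0.5.
Output[0,1]: The receptive field on the input at this output position is [-1.5 3.2 -2.5]. Elementwise product with the kernel and sum: -1.5·2 + 3.2·-0.5 + -2.5·-0.5.

3.55 -3.35 -5.55
0.9 2.55 -2.55
5.85 -6 -4.5
-2.35 6 8.35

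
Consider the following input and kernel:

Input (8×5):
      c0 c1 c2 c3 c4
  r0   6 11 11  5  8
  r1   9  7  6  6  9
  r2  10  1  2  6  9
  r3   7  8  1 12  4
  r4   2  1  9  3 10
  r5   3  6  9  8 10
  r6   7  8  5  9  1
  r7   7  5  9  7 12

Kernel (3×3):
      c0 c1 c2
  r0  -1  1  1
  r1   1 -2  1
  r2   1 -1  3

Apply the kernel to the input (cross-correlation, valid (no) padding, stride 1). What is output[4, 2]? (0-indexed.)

6

The receptive field on the input at this output position is [9 3 10 / 9 8 10 / 5 9 1]. Elementwise product with the kernel and sum: 9·-1 + 3·1 + 10·1 + 9·1 + 8·-2 + 10·1 + 5·1 + 9·-1 + 1·3.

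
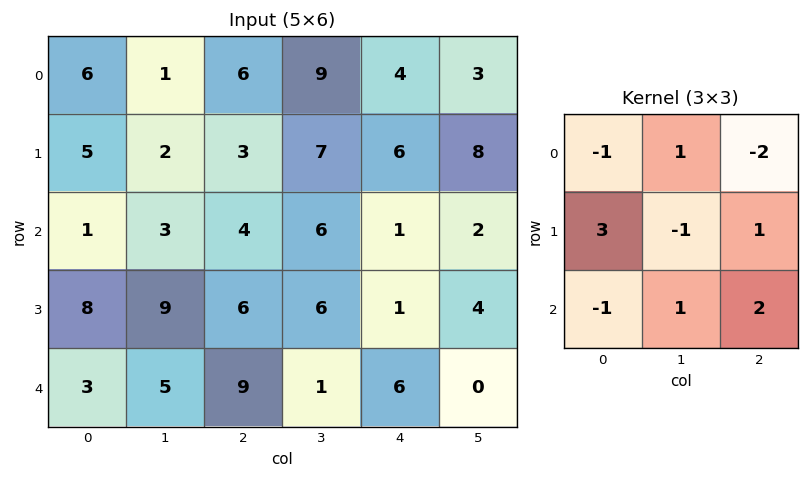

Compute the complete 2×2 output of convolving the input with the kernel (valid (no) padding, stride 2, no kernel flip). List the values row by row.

Output[0,0]: The receptive field on the input at this output position is [6 1 6 / 5 2 3 / 1 3 4]. Elementwise product with the kernel and sum: 6·-1 + 1·1 + 6·-2 + 5·3 + 2·-1 + 3·1 + 1·-1 + 3·1 + 4·2.
Output[0,1]: The receptive field on the input at this output position is [6 9 4 / 3 7 6 / 4 6 1]. Elementwise product with the kernel and sum: 6·-1 + 9·1 + 4·-2 + 3·3 + 7·-1 + 6·1 + 4·-1 + 6·1 + 1·2.

9 7
35 17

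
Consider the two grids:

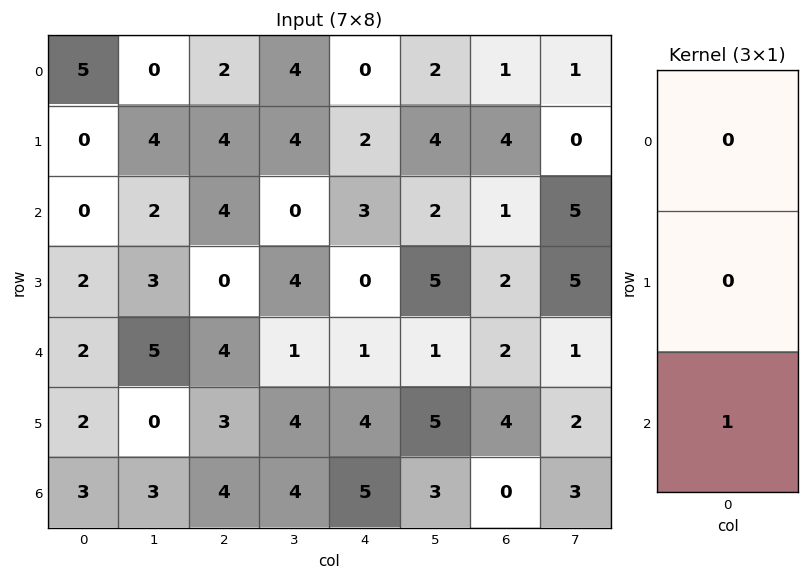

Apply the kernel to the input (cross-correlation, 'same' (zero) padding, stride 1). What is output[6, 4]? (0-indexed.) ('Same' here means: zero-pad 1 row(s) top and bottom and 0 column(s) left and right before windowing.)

0

The receptive field on the zero-padded input at this output position is [4 / 5 / 0]. Elementwise product with the kernel and sum: 0·1.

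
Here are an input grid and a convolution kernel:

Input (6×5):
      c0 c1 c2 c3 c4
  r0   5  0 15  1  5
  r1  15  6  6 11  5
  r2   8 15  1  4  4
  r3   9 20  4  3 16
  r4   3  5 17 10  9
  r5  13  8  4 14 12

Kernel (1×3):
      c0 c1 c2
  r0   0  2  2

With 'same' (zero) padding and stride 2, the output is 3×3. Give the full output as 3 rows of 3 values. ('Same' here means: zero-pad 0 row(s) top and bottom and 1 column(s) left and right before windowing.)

Output[0,0]: The receptive field on the zero-padded input at this output position is [0 5 0]. Elementwise product with the kernel and sum: 5·2 + 0·2.
Output[0,1]: The receptive field on the zero-padded input at this output position is [0 15 1]. Elementwise product with the kernel and sum: 15·2 + 1·2.

10 32 10
46 10 8
16 54 18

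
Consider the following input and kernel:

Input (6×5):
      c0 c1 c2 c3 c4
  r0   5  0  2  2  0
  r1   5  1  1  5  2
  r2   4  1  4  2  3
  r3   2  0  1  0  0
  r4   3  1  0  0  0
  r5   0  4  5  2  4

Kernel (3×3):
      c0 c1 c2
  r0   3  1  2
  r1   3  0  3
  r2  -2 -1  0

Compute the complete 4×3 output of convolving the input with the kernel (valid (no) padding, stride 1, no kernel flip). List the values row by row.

28 18 7
38 22 31
23 9 23
13 -9 -9

Output[0,0]: The receptive field on the input at this output position is [5 0 2 / 5 1 1 / 4 1 4]. Elementwise product with the kernel and sum: 5·3 + 0·1 + 2·2 + 5·3 + 1·3 + 4·-2 + 1·-1.
Output[0,1]: The receptive field on the input at this output position is [0 2 2 / 1 1 5 / 1 4 2]. Elementwise product with the kernel and sum: 0·3 + 2·1 + 2·2 + 1·3 + 5·3 + 1·-2 + 4·-1.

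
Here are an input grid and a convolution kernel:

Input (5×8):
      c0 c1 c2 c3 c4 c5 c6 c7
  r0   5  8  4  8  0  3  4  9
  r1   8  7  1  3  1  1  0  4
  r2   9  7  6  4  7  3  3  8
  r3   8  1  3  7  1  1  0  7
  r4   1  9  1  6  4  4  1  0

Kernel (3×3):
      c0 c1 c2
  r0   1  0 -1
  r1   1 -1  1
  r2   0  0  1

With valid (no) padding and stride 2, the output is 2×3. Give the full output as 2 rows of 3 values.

Output[0,0]: The receptive field on the input at this output position is [5 8 4 / 8 7 1 / 9 7 6]. Elementwise product with the kernel and sum: 5·1 + 4·-1 + 8·1 + 7·-1 + 1·1 + 6·1.

9 10 -1
14 0 5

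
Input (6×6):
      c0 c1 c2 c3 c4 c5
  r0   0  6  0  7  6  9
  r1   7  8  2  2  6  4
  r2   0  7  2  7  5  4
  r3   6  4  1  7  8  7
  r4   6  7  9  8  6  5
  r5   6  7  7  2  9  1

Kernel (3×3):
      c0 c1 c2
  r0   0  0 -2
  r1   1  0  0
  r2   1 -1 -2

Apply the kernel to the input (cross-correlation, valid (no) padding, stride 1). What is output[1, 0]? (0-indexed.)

The receptive field on the input at this output position is [7 8 2 / 0 7 2 / 6 4 1]. Elementwise product with the kernel and sum: 2·-2 + 0·1 + 6·1 + 4·-1 + 1·-2.

-4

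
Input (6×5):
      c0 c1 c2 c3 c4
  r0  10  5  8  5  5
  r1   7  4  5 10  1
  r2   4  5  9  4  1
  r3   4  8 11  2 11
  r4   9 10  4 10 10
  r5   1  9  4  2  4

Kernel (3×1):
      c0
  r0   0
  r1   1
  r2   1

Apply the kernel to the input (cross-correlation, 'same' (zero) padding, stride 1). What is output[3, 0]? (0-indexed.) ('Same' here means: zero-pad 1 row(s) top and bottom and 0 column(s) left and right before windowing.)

13

The receptive field on the zero-padded input at this output position is [4 / 4 / 9]. Elementwise product with the kernel and sum: 4·1 + 9·1.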